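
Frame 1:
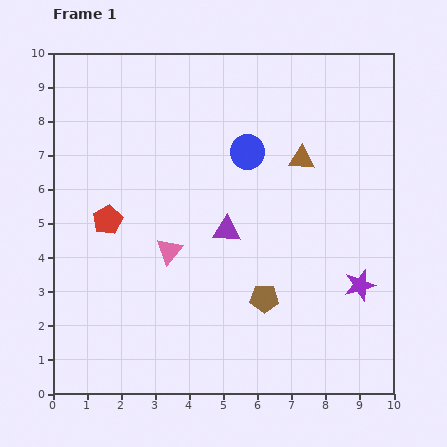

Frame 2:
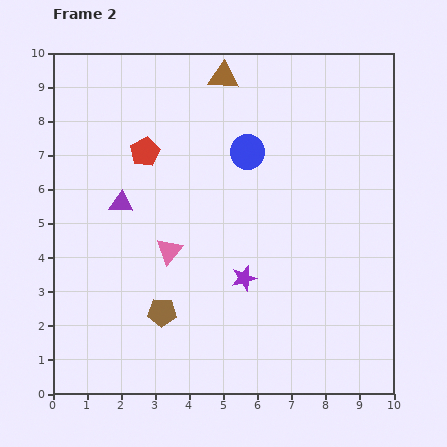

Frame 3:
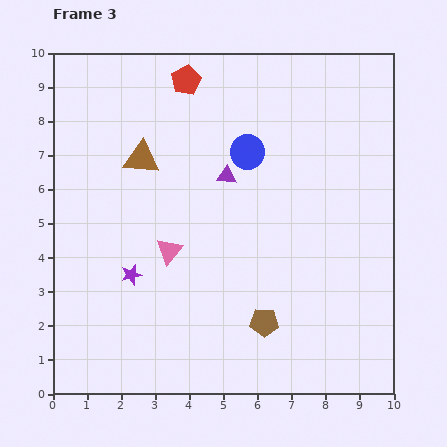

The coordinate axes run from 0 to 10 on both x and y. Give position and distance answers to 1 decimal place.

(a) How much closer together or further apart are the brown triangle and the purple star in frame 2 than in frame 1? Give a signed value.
+1.8

Distance in frame 1: 4.1. Distance in frame 2: 5.9.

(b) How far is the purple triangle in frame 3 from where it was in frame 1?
1.6

The purple triangle moved from (5.1, 4.8) to (5.1, 6.4), a distance of √(0.0² + 1.6²) ≈ 1.6.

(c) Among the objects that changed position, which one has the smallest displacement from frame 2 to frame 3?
the red pentagon

(moved 2.4)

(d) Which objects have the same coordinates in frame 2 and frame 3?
the blue circle, the pink triangle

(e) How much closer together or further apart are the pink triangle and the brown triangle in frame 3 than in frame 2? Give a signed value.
-2.5

Distance in frame 2: 5.3. Distance in frame 3: 2.8.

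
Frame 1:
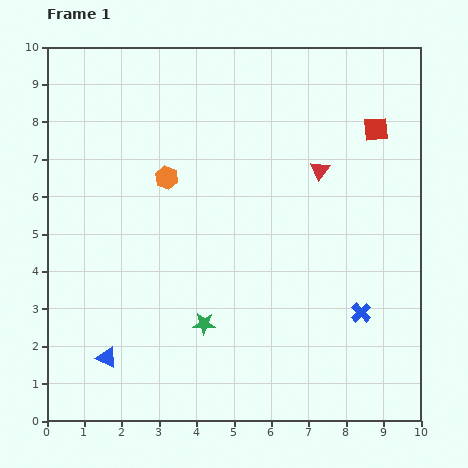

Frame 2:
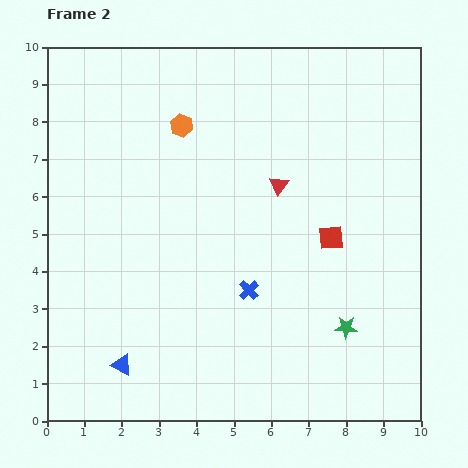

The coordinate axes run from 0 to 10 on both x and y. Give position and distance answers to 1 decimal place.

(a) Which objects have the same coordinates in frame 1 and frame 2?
none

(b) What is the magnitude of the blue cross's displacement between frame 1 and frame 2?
3.1

The blue cross moved from (8.4, 2.9) to (5.4, 3.5), a distance of √(3.0² + 0.6²) ≈ 3.1.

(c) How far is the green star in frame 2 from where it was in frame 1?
3.8

The green star moved from (4.2, 2.6) to (8.0, 2.5), a distance of √(3.8² + 0.1²) ≈ 3.8.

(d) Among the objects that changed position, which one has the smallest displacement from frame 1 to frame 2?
the blue triangle

(moved 0.4)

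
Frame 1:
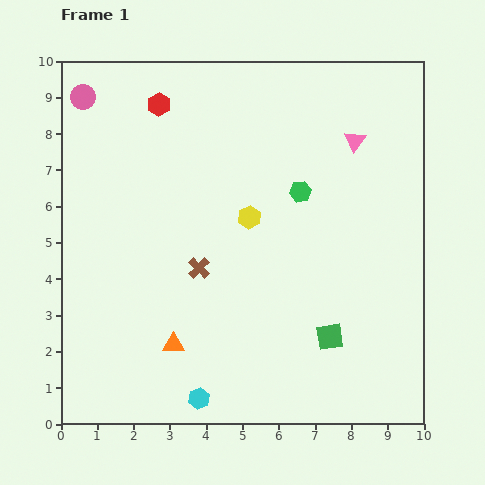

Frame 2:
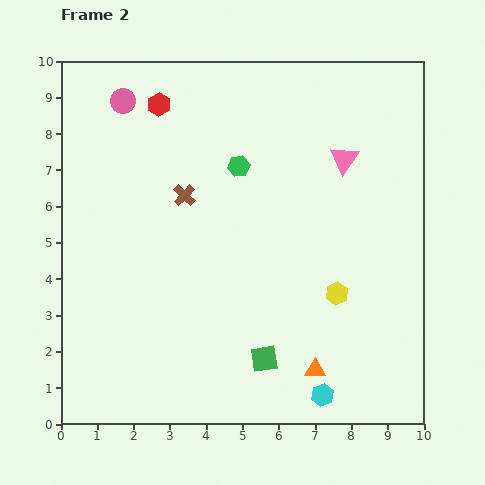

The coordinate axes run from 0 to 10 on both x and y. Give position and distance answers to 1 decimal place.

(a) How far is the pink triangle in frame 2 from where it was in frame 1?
0.6

The pink triangle moved from (8.1, 7.8) to (7.8, 7.3), a distance of √(0.3² + 0.5²) ≈ 0.6.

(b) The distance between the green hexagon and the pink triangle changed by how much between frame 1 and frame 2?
+0.8

Distance in frame 1: 2.1. Distance in frame 2: 2.9.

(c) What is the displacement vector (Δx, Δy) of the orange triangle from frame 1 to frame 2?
(3.9, -0.7)

The orange triangle was at (3.1, 2.2) in frame 1 and (7.0, 1.5) in frame 2.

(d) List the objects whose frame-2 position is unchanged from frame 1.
the red hexagon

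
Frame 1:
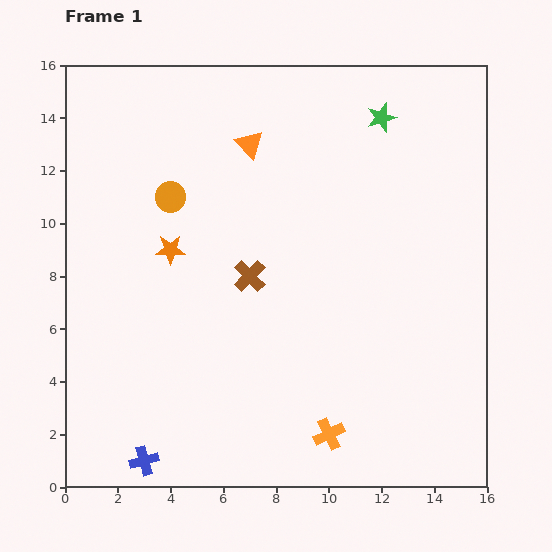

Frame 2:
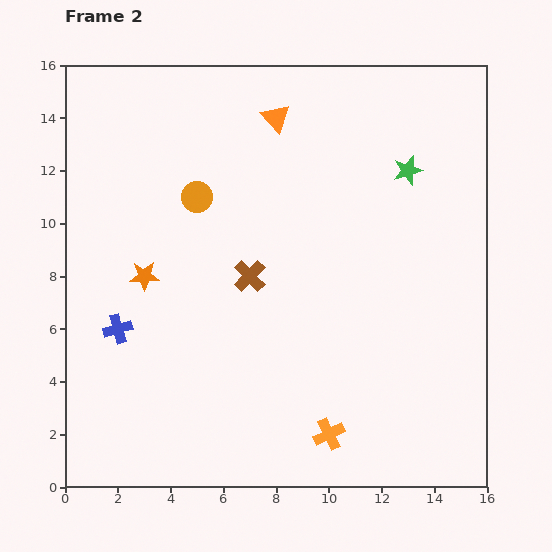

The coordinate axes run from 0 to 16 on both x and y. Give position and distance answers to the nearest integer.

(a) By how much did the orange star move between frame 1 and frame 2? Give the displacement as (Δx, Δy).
(-1, -1)

The orange star was at (4, 9) in frame 1 and (3, 8) in frame 2.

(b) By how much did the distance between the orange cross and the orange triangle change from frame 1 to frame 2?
+1

Distance in frame 1: 11. Distance in frame 2: 12.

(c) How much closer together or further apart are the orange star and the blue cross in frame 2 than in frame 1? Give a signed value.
-6

Distance in frame 1: 8. Distance in frame 2: 2.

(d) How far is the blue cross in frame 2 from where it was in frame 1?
5

The blue cross moved from (3, 1) to (2, 6), a distance of √(1² + 5²) ≈ 5.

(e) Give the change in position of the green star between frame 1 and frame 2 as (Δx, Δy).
(1, -2)

The green star was at (12, 14) in frame 1 and (13, 12) in frame 2.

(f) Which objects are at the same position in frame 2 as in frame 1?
the orange cross, the brown cross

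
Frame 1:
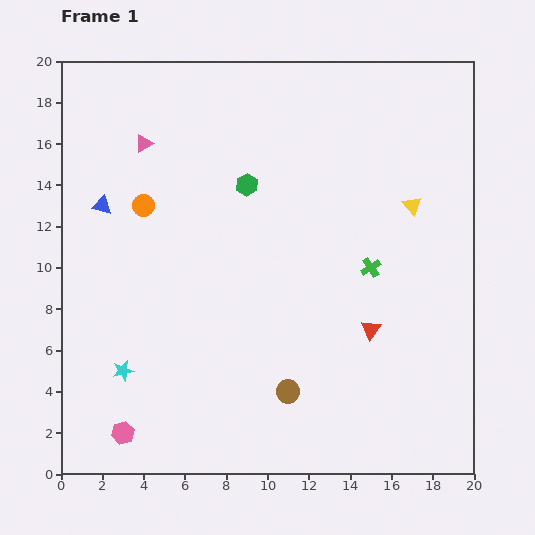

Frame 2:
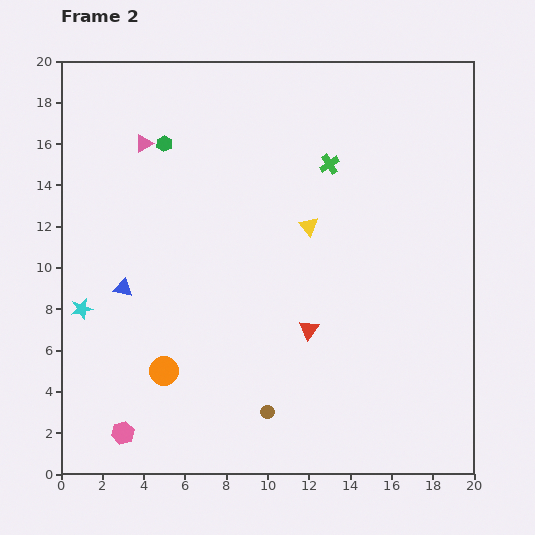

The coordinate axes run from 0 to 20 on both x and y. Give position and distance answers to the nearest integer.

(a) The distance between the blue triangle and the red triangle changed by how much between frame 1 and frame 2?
-5

Distance in frame 1: 14. Distance in frame 2: 9.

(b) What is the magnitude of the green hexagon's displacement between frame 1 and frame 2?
4

The green hexagon moved from (9, 14) to (5, 16), a distance of √(4² + 2²) ≈ 4.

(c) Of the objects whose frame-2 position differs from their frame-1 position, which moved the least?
the brown circle

(moved 1)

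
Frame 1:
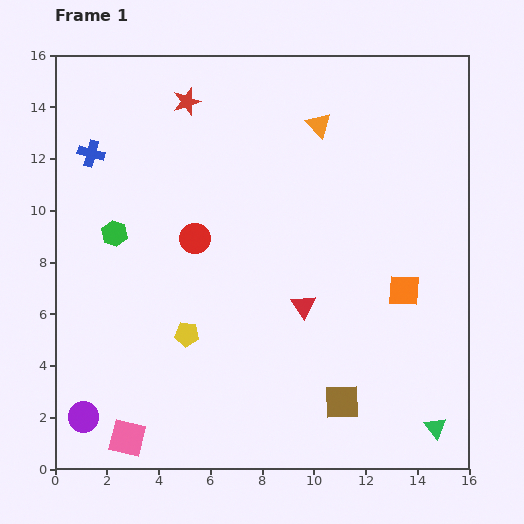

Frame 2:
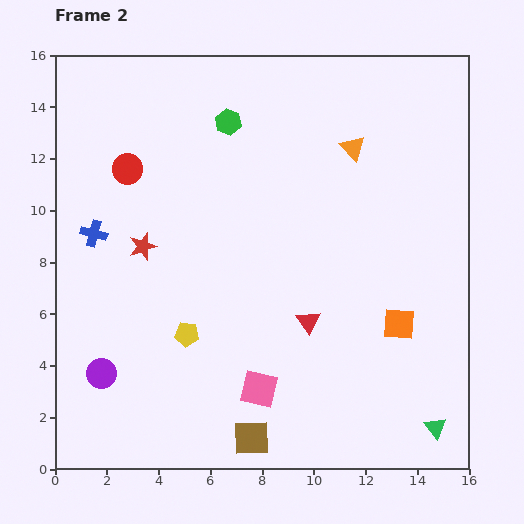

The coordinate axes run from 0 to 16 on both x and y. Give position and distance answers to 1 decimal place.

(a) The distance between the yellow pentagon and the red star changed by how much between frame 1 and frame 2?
-5.2

Distance in frame 1: 9.0. Distance in frame 2: 3.8.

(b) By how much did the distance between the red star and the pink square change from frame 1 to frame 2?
-6.1

Distance in frame 1: 13.2. Distance in frame 2: 7.1.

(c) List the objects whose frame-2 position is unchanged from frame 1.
the yellow pentagon, the green triangle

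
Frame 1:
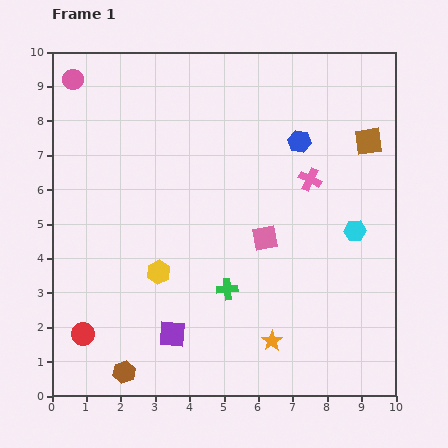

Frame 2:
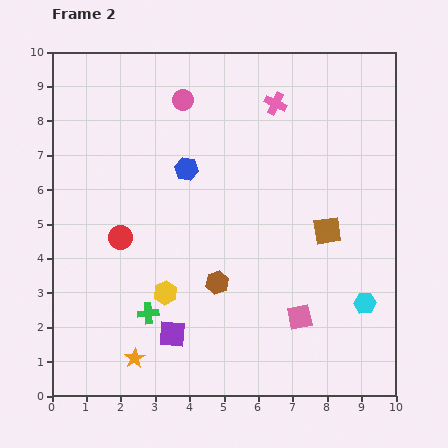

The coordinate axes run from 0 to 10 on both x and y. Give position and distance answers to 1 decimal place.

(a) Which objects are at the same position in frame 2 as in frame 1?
the purple square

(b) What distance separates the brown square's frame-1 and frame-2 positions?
2.9

The brown square moved from (9.2, 7.4) to (8.0, 4.8), a distance of √(1.2² + 2.6²) ≈ 2.9.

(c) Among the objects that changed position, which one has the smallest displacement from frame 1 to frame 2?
the yellow hexagon

(moved 0.6)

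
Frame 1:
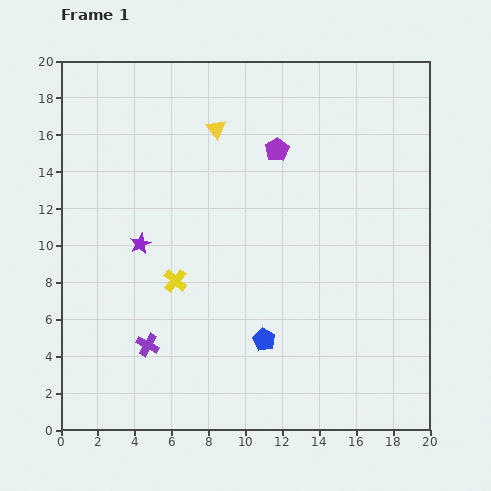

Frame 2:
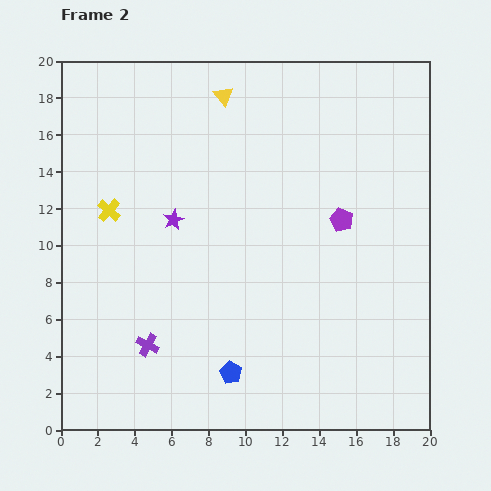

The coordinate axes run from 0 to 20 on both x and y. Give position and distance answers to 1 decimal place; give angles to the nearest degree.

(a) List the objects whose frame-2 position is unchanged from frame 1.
the purple cross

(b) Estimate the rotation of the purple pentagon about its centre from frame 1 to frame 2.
16° counter-clockwise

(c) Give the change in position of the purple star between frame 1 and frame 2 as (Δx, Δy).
(1.8, 1.3)

The purple star was at (4.3, 10.1) in frame 1 and (6.1, 11.4) in frame 2.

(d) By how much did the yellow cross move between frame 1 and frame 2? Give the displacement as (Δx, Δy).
(-3.6, 3.8)

The yellow cross was at (6.2, 8.1) in frame 1 and (2.6, 11.9) in frame 2.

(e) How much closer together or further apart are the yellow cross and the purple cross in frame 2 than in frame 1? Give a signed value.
+3.8

Distance in frame 1: 3.8. Distance in frame 2: 7.6.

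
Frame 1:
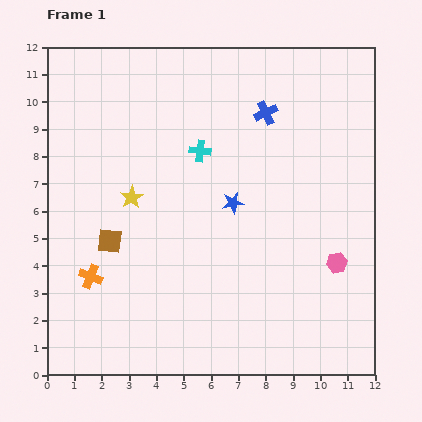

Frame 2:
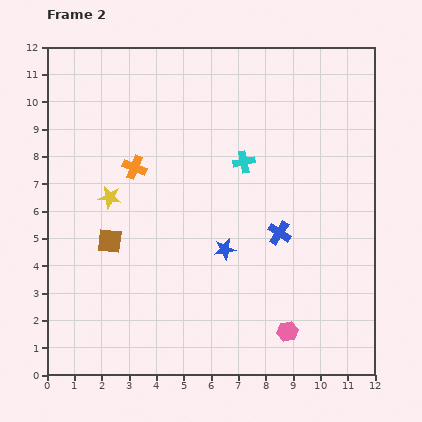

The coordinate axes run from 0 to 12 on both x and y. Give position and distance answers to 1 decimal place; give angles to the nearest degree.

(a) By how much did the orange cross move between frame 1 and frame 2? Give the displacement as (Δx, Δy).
(1.6, 4.0)

The orange cross was at (1.6, 3.6) in frame 1 and (3.2, 7.6) in frame 2.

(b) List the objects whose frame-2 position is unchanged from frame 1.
the brown square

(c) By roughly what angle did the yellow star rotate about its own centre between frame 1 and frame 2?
31° counter-clockwise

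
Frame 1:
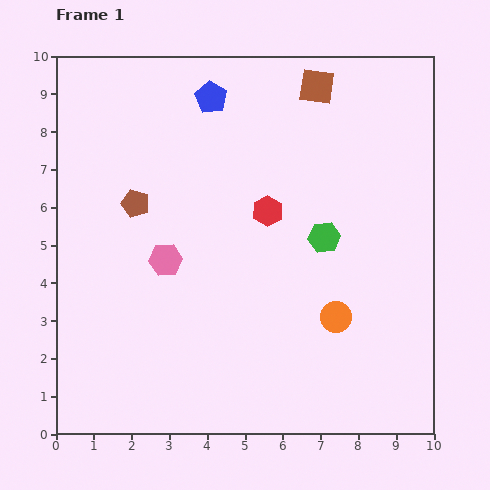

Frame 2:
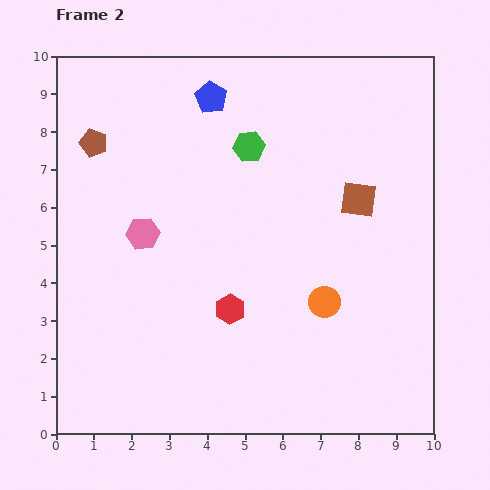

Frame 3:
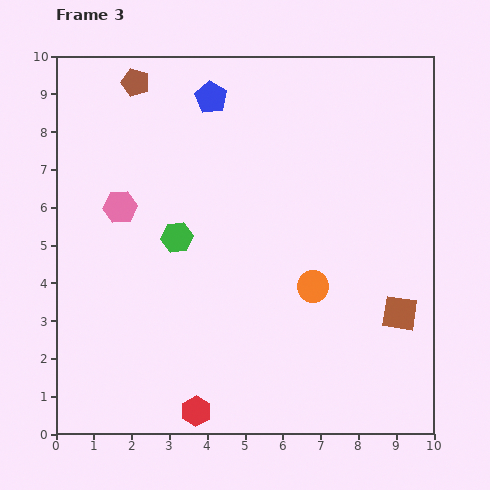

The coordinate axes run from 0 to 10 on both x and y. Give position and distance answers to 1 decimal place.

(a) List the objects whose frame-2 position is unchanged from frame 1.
the blue pentagon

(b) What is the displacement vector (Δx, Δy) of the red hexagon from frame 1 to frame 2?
(-1.0, -2.6)

The red hexagon was at (5.6, 5.9) in frame 1 and (4.6, 3.3) in frame 2.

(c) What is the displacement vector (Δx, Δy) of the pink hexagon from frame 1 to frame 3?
(-1.2, 1.4)

The pink hexagon was at (2.9, 4.6) in frame 1 and (1.7, 6.0) in frame 3.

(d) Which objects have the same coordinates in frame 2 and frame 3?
the blue pentagon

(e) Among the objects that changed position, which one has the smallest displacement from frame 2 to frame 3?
the orange circle

(moved 0.5)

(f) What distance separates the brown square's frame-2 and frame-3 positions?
3.2

The brown square moved from (8.0, 6.2) to (9.1, 3.2), a distance of √(1.1² + 3.0²) ≈ 3.2.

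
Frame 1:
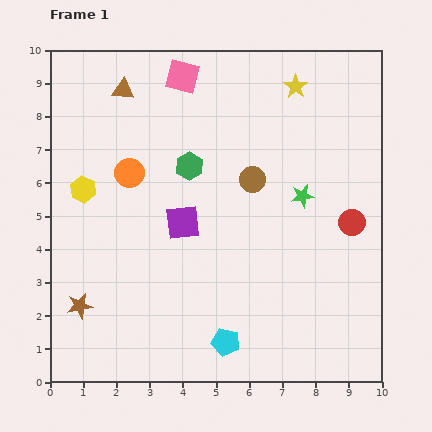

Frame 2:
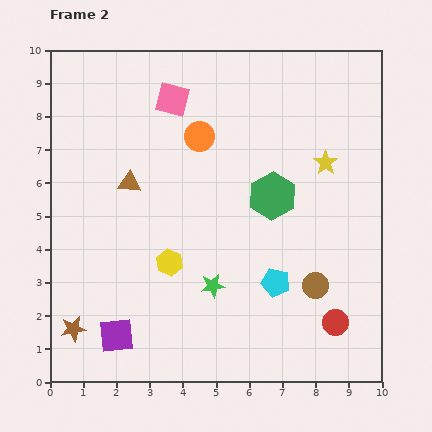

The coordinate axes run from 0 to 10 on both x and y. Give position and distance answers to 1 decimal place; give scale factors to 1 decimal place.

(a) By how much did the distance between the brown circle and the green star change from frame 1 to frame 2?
+1.5

Distance in frame 1: 1.6. Distance in frame 2: 3.1.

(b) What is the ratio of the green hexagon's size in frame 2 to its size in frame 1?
1.7×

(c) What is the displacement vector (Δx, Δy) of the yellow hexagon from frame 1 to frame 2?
(2.6, -2.2)

The yellow hexagon was at (1.0, 5.8) in frame 1 and (3.6, 3.6) in frame 2.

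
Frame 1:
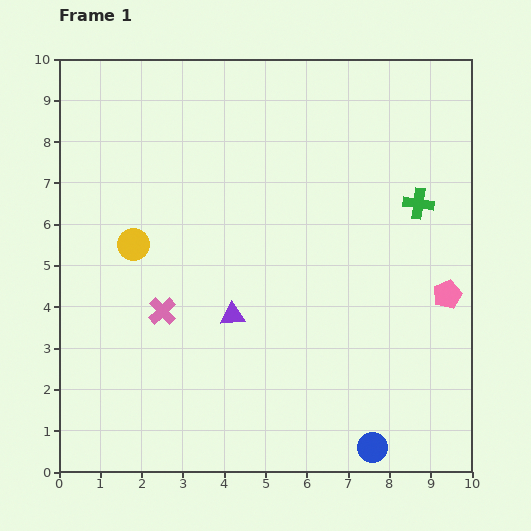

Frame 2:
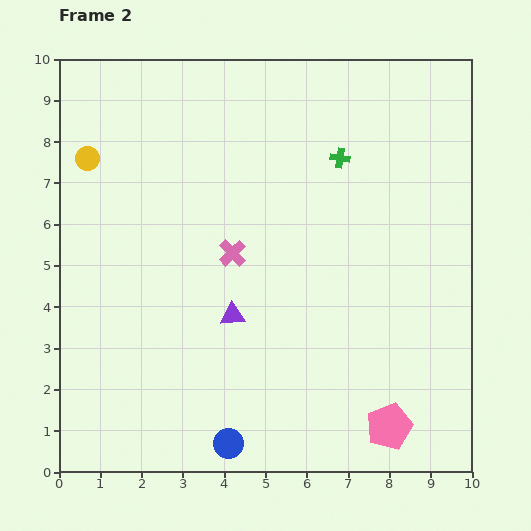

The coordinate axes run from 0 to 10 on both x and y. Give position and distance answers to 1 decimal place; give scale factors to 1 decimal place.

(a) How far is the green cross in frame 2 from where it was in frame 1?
2.2

The green cross moved from (8.7, 6.5) to (6.8, 7.6), a distance of √(1.9² + 1.1²) ≈ 2.2.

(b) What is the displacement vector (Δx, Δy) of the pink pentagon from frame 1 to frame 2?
(-1.4, -3.2)

The pink pentagon was at (9.4, 4.3) in frame 1 and (8.0, 1.1) in frame 2.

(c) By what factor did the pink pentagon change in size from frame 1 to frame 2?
1.6×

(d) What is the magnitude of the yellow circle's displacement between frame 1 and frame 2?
2.4

The yellow circle moved from (1.8, 5.5) to (0.7, 7.6), a distance of √(1.1² + 2.1²) ≈ 2.4.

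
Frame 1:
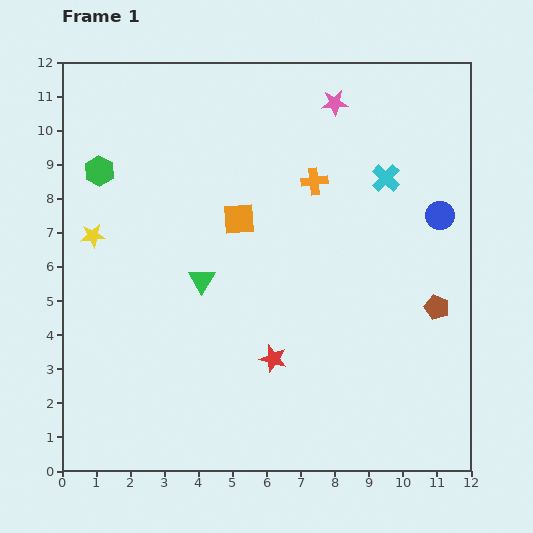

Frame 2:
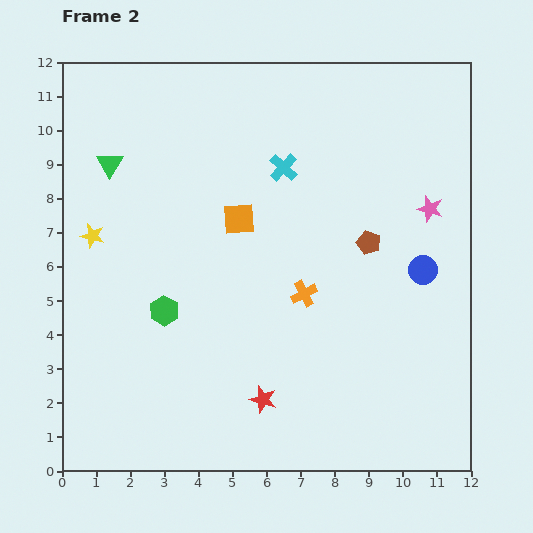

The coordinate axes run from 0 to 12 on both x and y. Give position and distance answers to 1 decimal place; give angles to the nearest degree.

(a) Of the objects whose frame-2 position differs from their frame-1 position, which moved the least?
the red star

(moved 1.2)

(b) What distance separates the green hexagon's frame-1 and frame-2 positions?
4.5

The green hexagon moved from (1.1, 8.8) to (3.0, 4.7), a distance of √(1.9² + 4.1²) ≈ 4.5.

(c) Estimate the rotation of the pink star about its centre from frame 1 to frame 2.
20° clockwise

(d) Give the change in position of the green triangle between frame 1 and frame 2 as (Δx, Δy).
(-2.7, 3.4)

The green triangle was at (4.1, 5.6) in frame 1 and (1.4, 9.0) in frame 2.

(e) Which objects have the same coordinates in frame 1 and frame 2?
the orange square, the yellow star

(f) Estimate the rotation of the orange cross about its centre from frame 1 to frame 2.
20° counter-clockwise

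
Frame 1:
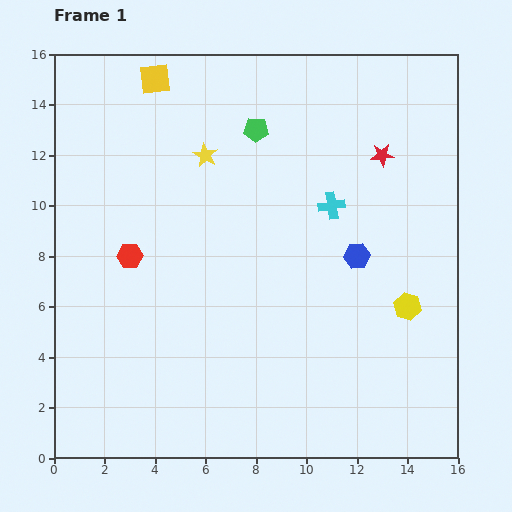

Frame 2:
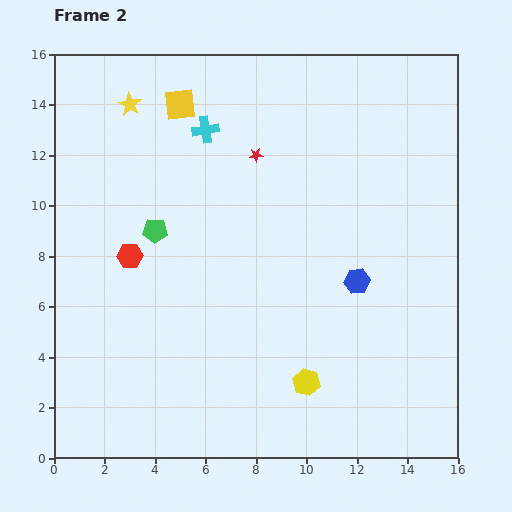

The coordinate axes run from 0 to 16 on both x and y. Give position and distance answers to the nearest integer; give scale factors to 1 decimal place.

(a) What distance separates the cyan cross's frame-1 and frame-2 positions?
6

The cyan cross moved from (11, 10) to (6, 13), a distance of √(5² + 3²) ≈ 6.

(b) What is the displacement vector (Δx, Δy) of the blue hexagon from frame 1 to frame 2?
(0, -1)

The blue hexagon was at (12, 8) in frame 1 and (12, 7) in frame 2.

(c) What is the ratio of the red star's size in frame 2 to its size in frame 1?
0.6×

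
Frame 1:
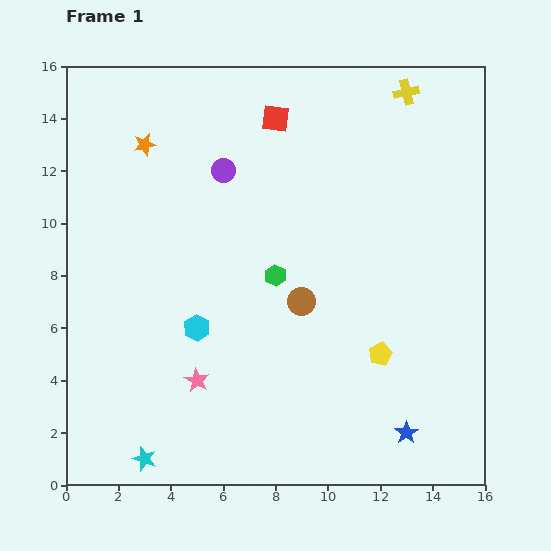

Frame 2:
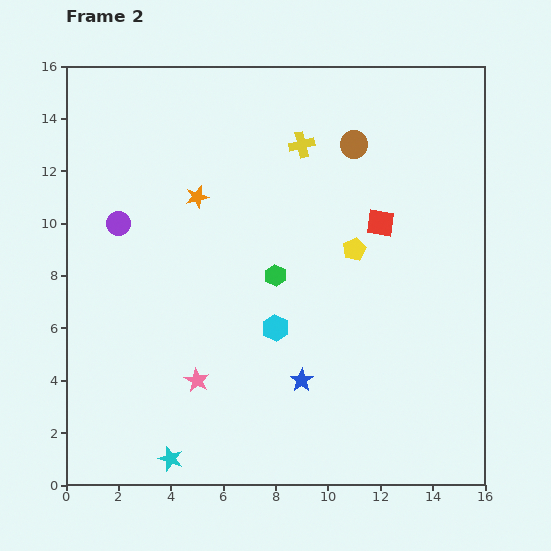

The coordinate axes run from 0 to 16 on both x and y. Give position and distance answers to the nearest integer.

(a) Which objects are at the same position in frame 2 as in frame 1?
the pink star, the green hexagon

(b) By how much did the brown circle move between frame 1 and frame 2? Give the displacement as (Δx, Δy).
(2, 6)

The brown circle was at (9, 7) in frame 1 and (11, 13) in frame 2.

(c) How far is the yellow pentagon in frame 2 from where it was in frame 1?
4

The yellow pentagon moved from (12, 5) to (11, 9), a distance of √(1² + 4²) ≈ 4.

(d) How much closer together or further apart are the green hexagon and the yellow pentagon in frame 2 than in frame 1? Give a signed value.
-2

Distance in frame 1: 5. Distance in frame 2: 3.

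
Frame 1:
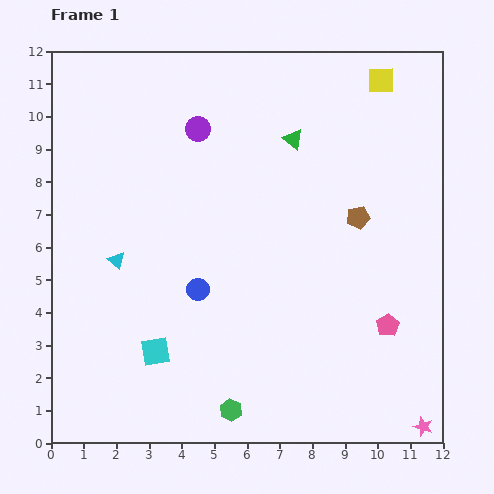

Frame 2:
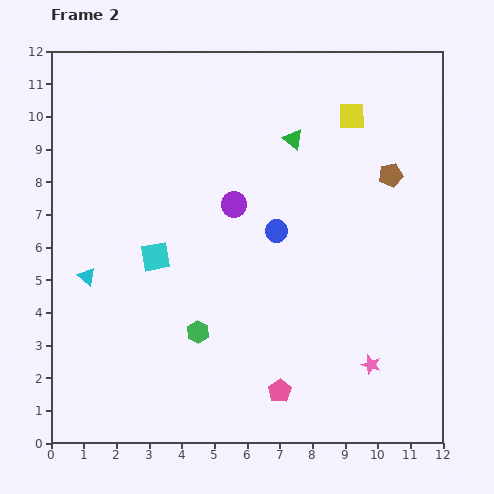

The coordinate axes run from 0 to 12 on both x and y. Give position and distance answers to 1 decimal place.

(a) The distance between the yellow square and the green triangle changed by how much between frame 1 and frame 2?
-1.3

Distance in frame 1: 3.2. Distance in frame 2: 1.9.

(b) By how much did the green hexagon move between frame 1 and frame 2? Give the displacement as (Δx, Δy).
(-1.0, 2.4)

The green hexagon was at (5.5, 1.0) in frame 1 and (4.5, 3.4) in frame 2.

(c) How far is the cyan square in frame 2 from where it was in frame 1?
2.9

The cyan square moved from (3.2, 2.8) to (3.2, 5.7), a distance of √(0.0² + 2.9²) ≈ 2.9.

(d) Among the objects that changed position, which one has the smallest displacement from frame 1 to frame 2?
the cyan triangle

(moved 1.0)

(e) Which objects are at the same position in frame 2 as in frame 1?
the green triangle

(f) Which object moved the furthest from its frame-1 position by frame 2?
the pink pentagon

(moved 3.9; next 3.0)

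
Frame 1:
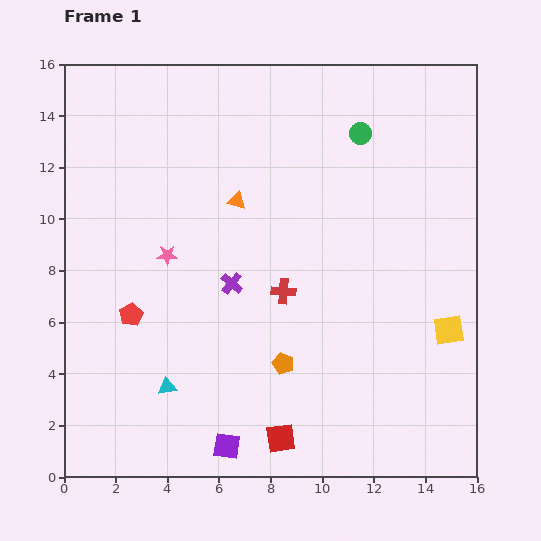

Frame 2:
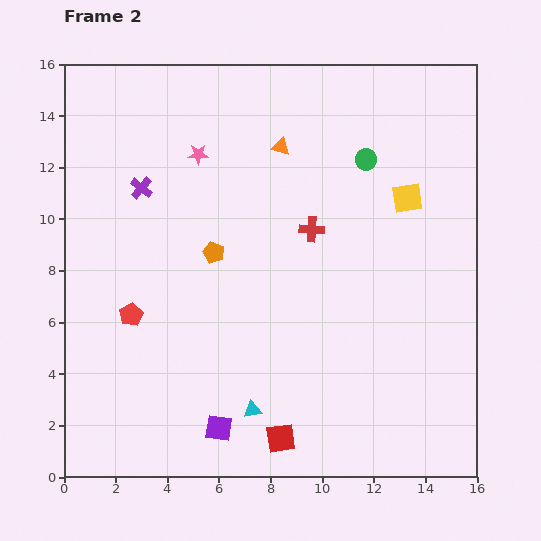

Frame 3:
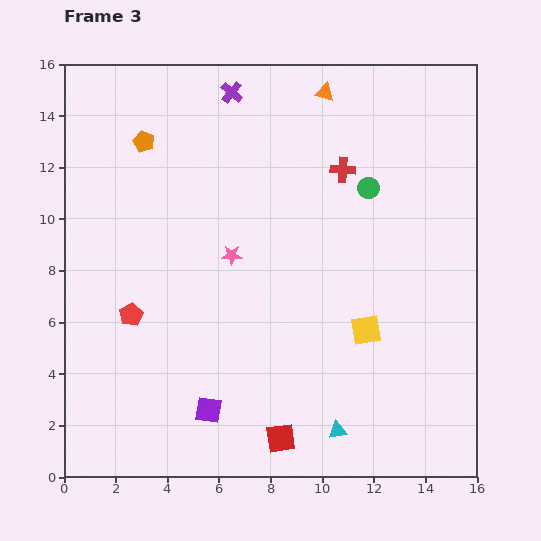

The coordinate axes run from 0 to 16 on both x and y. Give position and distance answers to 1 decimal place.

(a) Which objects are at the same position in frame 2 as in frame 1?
the red square, the red pentagon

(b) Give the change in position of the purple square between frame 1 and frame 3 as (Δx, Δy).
(-0.7, 1.4)

The purple square was at (6.3, 1.2) in frame 1 and (5.6, 2.6) in frame 3.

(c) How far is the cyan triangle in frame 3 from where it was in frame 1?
6.8

The cyan triangle moved from (4.0, 3.5) to (10.6, 1.8), a distance of √(6.6² + 1.7²) ≈ 6.8.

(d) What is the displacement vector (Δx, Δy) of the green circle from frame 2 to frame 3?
(0.1, -1.1)

The green circle was at (11.7, 12.3) in frame 2 and (11.8, 11.2) in frame 3.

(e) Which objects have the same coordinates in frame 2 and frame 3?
the red square, the red pentagon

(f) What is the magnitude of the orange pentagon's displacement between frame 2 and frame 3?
5.1

The orange pentagon moved from (5.8, 8.7) to (3.1, 13.0), a distance of √(2.7² + 4.3²) ≈ 5.1.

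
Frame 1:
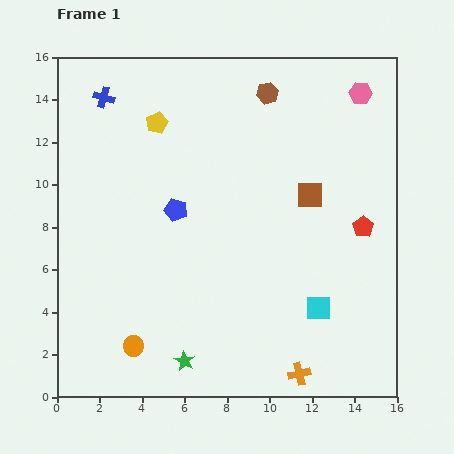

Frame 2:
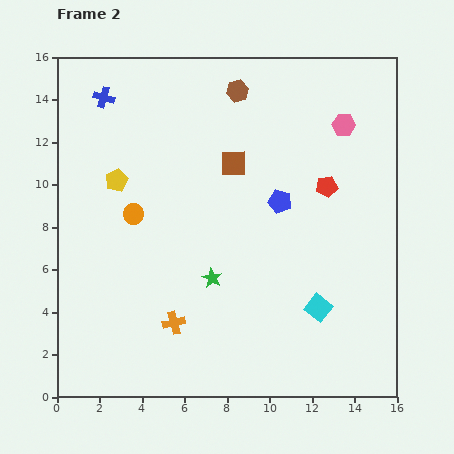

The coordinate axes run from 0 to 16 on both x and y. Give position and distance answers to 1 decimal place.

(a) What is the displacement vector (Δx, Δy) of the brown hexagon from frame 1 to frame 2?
(-1.4, 0.1)

The brown hexagon was at (9.9, 14.3) in frame 1 and (8.5, 14.4) in frame 2.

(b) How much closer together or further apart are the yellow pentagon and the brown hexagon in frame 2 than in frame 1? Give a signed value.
+1.7

Distance in frame 1: 5.4. Distance in frame 2: 7.1.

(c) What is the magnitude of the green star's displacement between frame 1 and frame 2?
4.1

The green star moved from (6.0, 1.7) to (7.3, 5.6), a distance of √(1.3² + 3.9²) ≈ 4.1.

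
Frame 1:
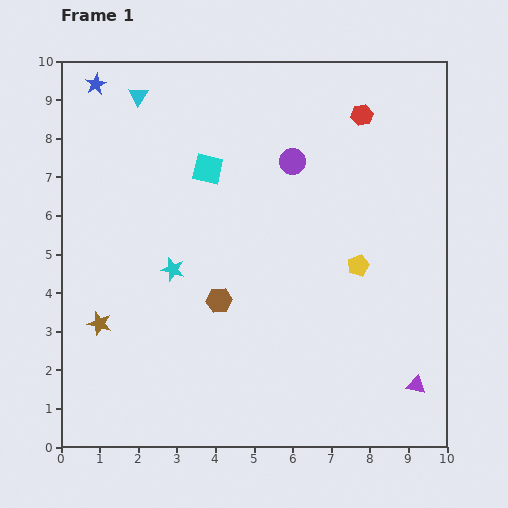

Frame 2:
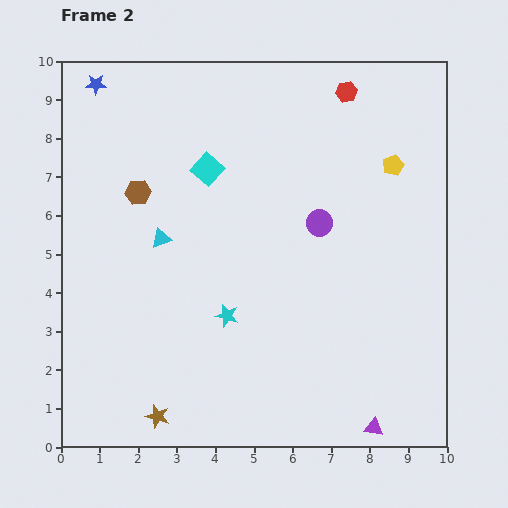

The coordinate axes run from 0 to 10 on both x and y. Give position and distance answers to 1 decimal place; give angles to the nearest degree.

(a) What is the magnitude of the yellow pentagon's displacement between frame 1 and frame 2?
2.8

The yellow pentagon moved from (7.7, 4.7) to (8.6, 7.3), a distance of √(0.9² + 2.6²) ≈ 2.8.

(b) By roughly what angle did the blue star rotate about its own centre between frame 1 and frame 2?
29° clockwise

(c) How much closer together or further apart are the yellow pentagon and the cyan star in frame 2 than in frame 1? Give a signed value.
+1.0

Distance in frame 1: 4.8. Distance in frame 2: 5.8.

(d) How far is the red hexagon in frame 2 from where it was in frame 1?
0.7

The red hexagon moved from (7.8, 8.6) to (7.4, 9.2), a distance of √(0.4² + 0.6²) ≈ 0.7.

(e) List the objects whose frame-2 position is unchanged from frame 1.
the blue star, the cyan square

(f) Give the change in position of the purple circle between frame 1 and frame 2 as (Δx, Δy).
(0.7, -1.6)

The purple circle was at (6.0, 7.4) in frame 1 and (6.7, 5.8) in frame 2.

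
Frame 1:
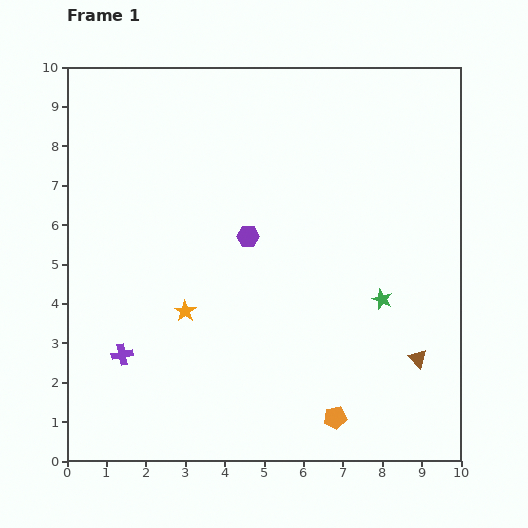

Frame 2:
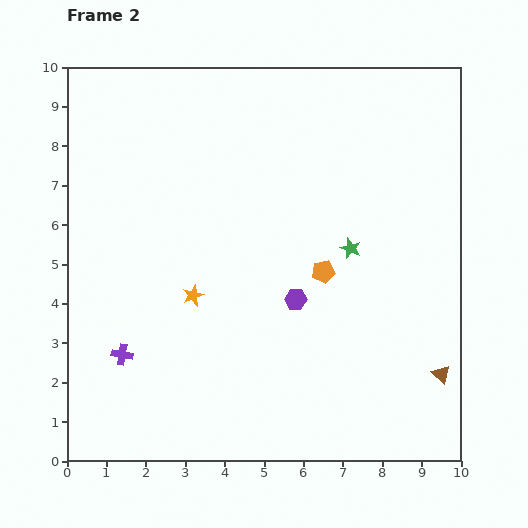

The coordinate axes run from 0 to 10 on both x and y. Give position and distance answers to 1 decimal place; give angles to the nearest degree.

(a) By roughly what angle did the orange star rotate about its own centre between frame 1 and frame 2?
16° clockwise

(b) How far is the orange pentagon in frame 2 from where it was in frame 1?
3.7

The orange pentagon moved from (6.8, 1.1) to (6.5, 4.8), a distance of √(0.3² + 3.7²) ≈ 3.7.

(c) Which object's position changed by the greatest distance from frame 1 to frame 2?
the orange pentagon

(moved 3.7; next 2.0)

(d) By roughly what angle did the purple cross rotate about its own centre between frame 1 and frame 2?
21° clockwise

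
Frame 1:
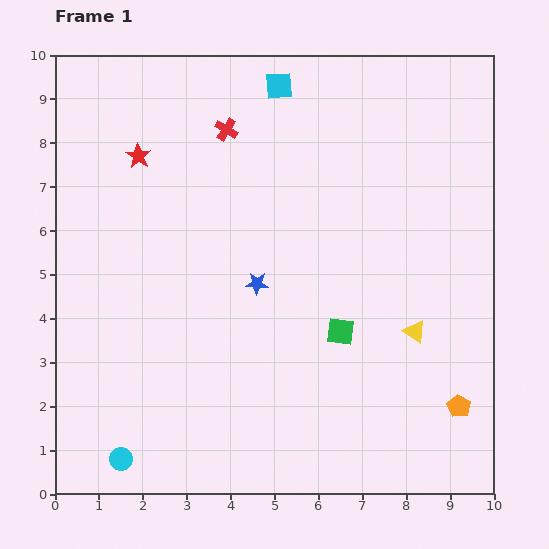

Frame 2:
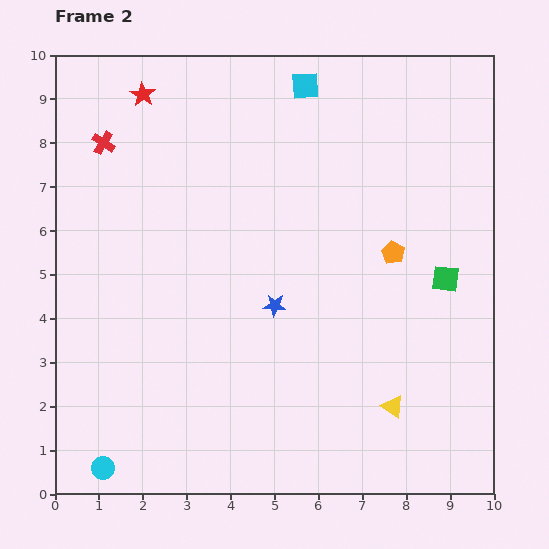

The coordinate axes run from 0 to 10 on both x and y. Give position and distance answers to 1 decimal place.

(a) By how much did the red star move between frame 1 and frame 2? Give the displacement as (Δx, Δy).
(0.1, 1.4)

The red star was at (1.9, 7.7) in frame 1 and (2.0, 9.1) in frame 2.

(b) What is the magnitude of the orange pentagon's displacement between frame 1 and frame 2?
3.8

The orange pentagon moved from (9.2, 2.0) to (7.7, 5.5), a distance of √(1.5² + 3.5²) ≈ 3.8.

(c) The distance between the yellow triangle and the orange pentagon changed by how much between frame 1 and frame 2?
+1.5

Distance in frame 1: 2.0. Distance in frame 2: 3.5.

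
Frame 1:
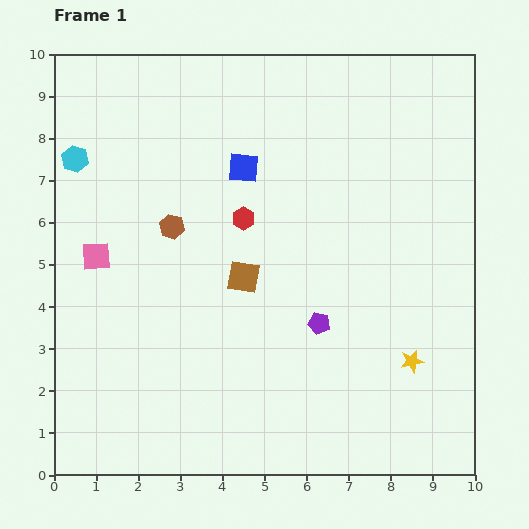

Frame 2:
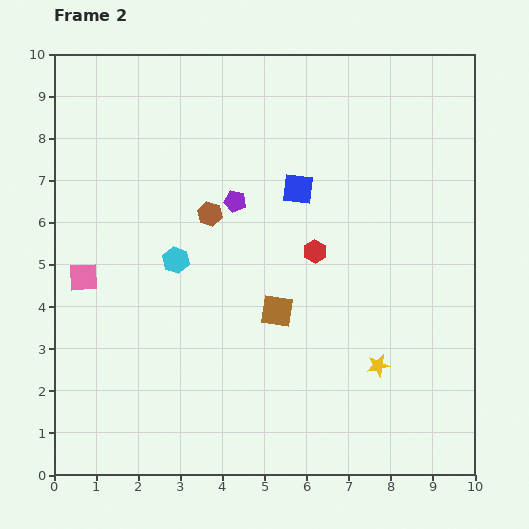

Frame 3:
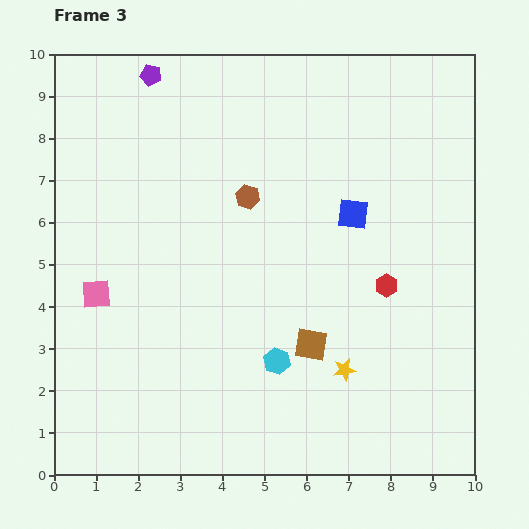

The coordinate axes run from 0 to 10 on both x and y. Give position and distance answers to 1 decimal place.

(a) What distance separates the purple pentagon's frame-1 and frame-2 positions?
3.5

The purple pentagon moved from (6.3, 3.6) to (4.3, 6.5), a distance of √(2.0² + 2.9²) ≈ 3.5.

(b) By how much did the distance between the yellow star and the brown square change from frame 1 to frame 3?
-3.5

Distance in frame 1: 4.5. Distance in frame 3: 1.0.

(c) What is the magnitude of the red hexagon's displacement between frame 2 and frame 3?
1.9

The red hexagon moved from (6.2, 5.3) to (7.9, 4.5), a distance of √(1.7² + 0.8²) ≈ 1.9.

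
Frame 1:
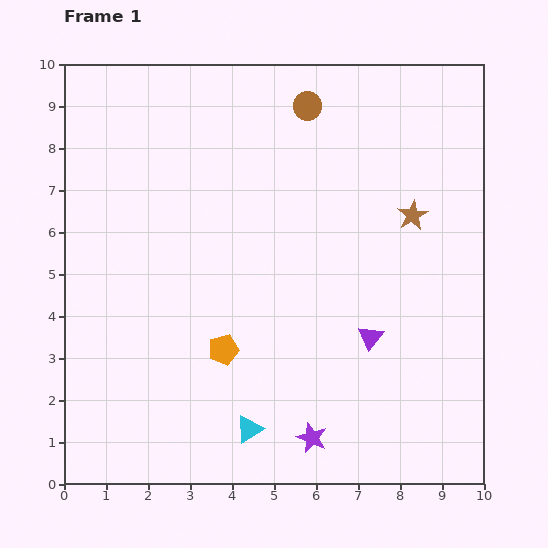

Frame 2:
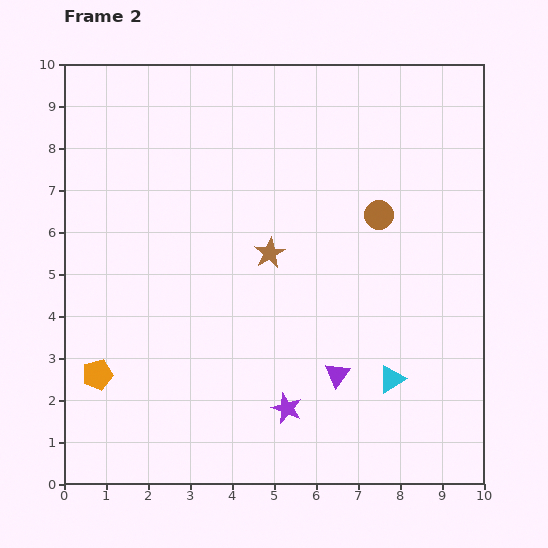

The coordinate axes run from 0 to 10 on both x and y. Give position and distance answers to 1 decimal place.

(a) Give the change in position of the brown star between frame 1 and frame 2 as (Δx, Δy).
(-3.4, -0.9)

The brown star was at (8.3, 6.4) in frame 1 and (4.9, 5.5) in frame 2.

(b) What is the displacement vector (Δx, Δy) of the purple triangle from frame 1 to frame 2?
(-0.8, -0.9)

The purple triangle was at (7.3, 3.5) in frame 1 and (6.5, 2.6) in frame 2.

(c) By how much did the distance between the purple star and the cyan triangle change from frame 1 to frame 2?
+1.1

Distance in frame 1: 1.5. Distance in frame 2: 2.6.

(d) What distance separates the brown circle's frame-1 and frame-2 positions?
3.1

The brown circle moved from (5.8, 9.0) to (7.5, 6.4), a distance of √(1.7² + 2.6²) ≈ 3.1.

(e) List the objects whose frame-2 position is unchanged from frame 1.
none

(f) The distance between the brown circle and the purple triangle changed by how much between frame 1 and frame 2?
-1.8

Distance in frame 1: 5.7. Distance in frame 2: 3.9.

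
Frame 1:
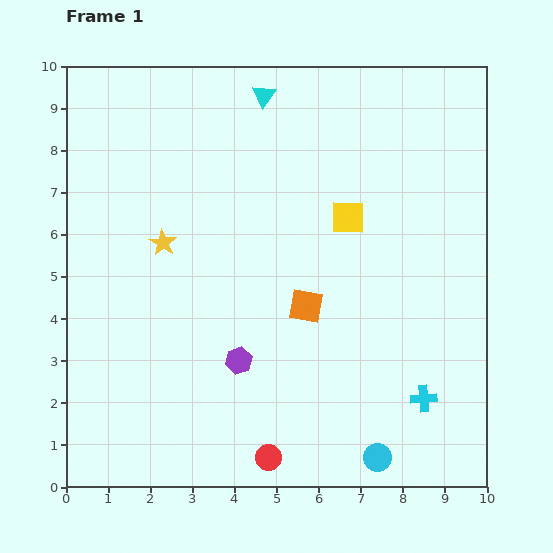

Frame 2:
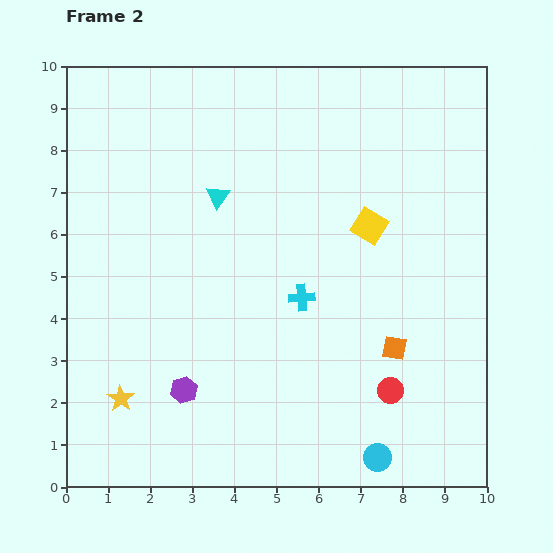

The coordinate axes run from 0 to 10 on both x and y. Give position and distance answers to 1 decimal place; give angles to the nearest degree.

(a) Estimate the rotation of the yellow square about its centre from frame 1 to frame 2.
31° clockwise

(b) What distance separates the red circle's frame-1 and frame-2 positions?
3.3

The red circle moved from (4.8, 0.7) to (7.7, 2.3), a distance of √(2.9² + 1.6²) ≈ 3.3.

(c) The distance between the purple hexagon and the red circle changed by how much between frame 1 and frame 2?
+2.5

Distance in frame 1: 2.4. Distance in frame 2: 4.9.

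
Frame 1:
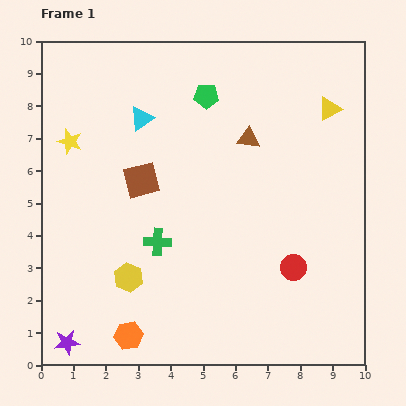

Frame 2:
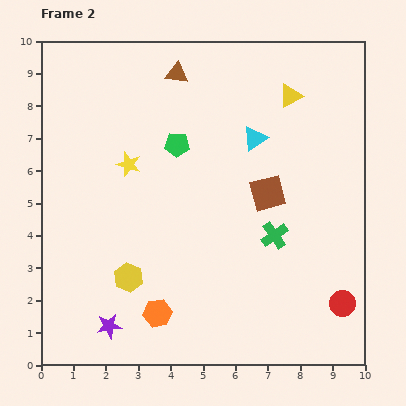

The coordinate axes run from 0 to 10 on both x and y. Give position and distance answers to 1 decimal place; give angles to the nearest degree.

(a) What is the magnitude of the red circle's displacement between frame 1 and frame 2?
1.9

The red circle moved from (7.8, 3.0) to (9.3, 1.9), a distance of √(1.5² + 1.1²) ≈ 1.9.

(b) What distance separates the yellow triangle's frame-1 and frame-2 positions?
1.3

The yellow triangle moved from (8.9, 7.9) to (7.7, 8.3), a distance of √(1.2² + 0.4²) ≈ 1.3.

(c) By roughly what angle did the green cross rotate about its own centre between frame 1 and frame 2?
37° counter-clockwise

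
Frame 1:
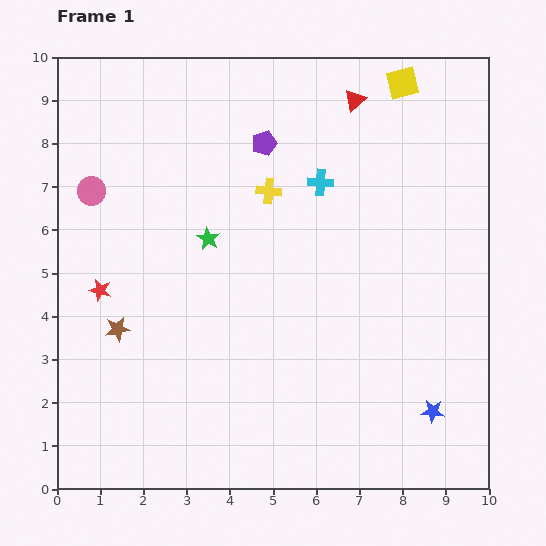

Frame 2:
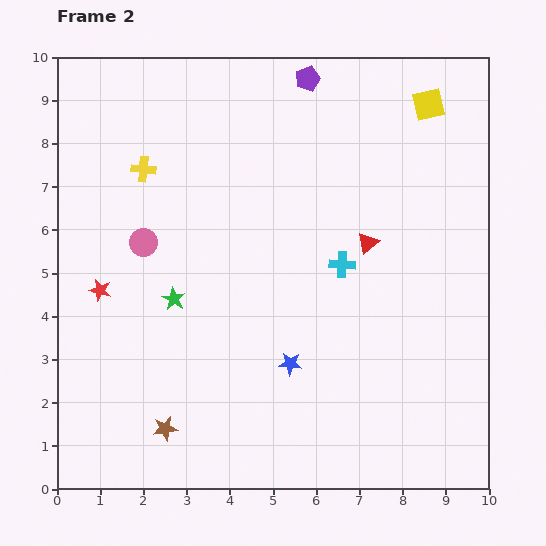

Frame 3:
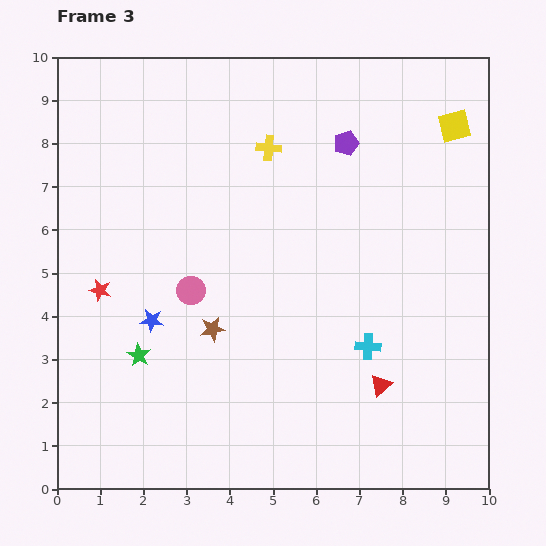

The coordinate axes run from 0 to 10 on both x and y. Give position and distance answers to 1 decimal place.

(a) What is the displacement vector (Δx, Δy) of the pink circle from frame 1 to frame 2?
(1.2, -1.2)

The pink circle was at (0.8, 6.9) in frame 1 and (2.0, 5.7) in frame 2.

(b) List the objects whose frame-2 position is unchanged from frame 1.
the red star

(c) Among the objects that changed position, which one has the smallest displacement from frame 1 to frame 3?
the yellow cross

(moved 1.0)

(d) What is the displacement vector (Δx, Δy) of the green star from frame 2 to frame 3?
(-0.8, -1.3)

The green star was at (2.7, 4.4) in frame 2 and (1.9, 3.1) in frame 3.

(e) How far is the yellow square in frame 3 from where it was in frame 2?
0.8

The yellow square moved from (8.6, 8.9) to (9.2, 8.4), a distance of √(0.6² + 0.5²) ≈ 0.8.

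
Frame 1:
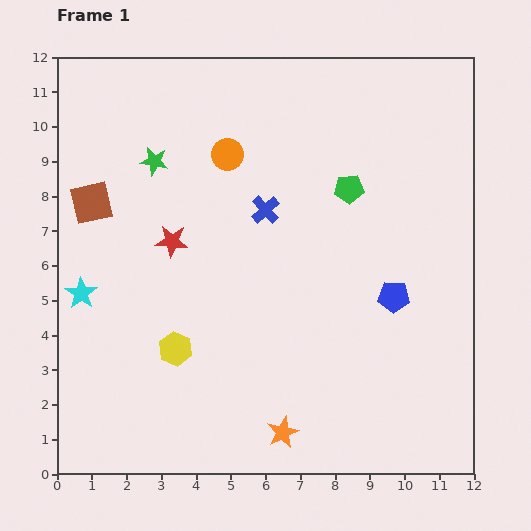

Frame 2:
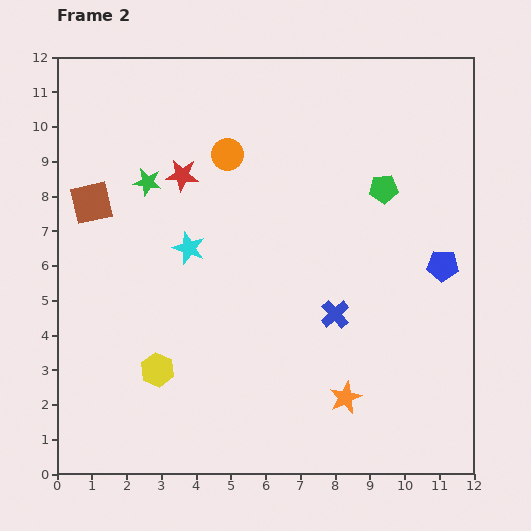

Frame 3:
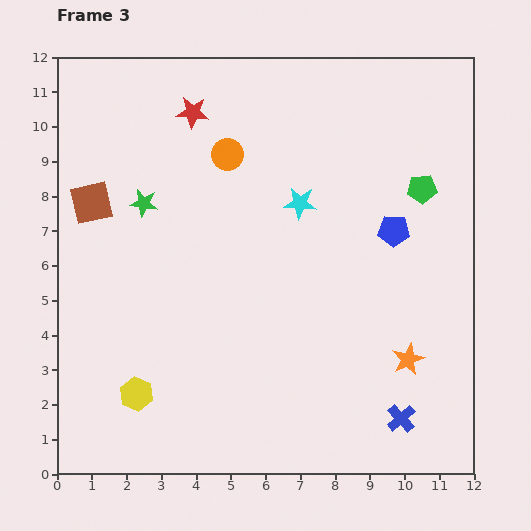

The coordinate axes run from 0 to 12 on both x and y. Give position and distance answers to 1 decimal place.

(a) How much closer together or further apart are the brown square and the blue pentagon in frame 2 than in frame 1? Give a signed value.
+1.2

Distance in frame 1: 9.1. Distance in frame 2: 10.3.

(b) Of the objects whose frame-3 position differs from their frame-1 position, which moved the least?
the green star

(moved 1.2)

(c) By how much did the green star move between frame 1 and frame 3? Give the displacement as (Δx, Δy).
(-0.3, -1.2)

The green star was at (2.8, 9.0) in frame 1 and (2.5, 7.8) in frame 3.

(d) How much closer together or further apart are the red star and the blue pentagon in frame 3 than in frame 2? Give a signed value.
-1.2

Distance in frame 2: 7.9. Distance in frame 3: 6.7.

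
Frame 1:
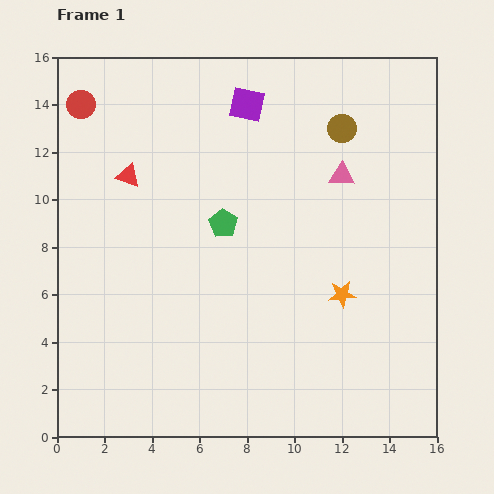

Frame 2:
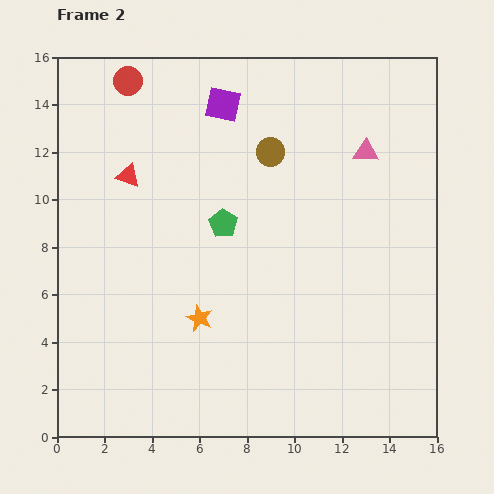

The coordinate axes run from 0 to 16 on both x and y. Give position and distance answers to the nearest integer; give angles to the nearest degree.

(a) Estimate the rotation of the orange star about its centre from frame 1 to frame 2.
30° clockwise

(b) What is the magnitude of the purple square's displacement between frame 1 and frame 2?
1

The purple square moved from (8, 14) to (7, 14), a distance of √(1² + 0²) ≈ 1.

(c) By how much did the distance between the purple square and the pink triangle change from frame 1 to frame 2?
+1

Distance in frame 1: 5. Distance in frame 2: 6.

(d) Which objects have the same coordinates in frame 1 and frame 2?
the green pentagon, the red triangle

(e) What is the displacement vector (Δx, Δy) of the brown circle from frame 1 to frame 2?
(-3, -1)

The brown circle was at (12, 13) in frame 1 and (9, 12) in frame 2.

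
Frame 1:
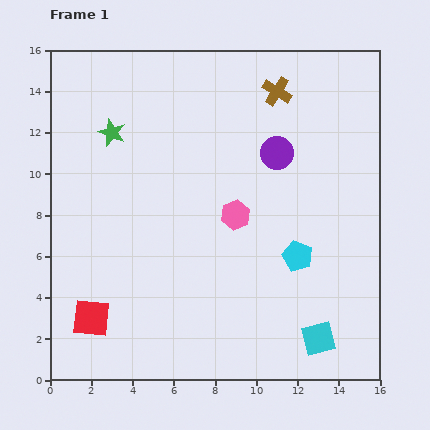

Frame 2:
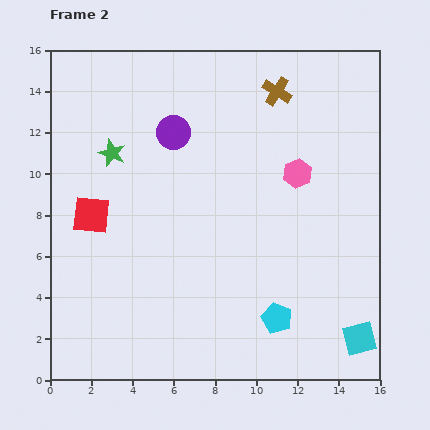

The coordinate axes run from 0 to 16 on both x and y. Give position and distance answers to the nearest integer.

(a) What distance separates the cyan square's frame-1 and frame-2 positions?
2

The cyan square moved from (13, 2) to (15, 2), a distance of √(2² + 0²) ≈ 2.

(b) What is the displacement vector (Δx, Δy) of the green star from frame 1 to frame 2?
(0, -1)

The green star was at (3, 12) in frame 1 and (3, 11) in frame 2.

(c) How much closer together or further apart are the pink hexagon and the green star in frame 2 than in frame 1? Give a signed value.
+2

Distance in frame 1: 7. Distance in frame 2: 9.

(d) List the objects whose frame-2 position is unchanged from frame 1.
the brown cross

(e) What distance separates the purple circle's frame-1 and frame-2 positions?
5

The purple circle moved from (11, 11) to (6, 12), a distance of √(5² + 1²) ≈ 5.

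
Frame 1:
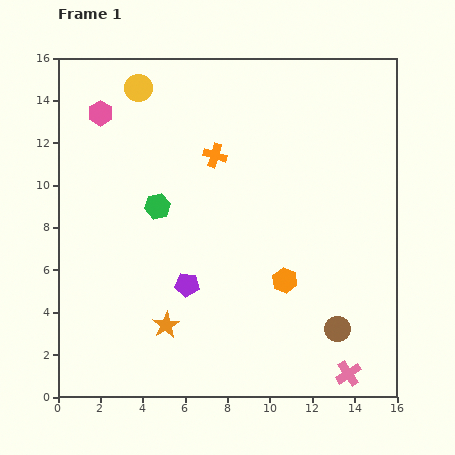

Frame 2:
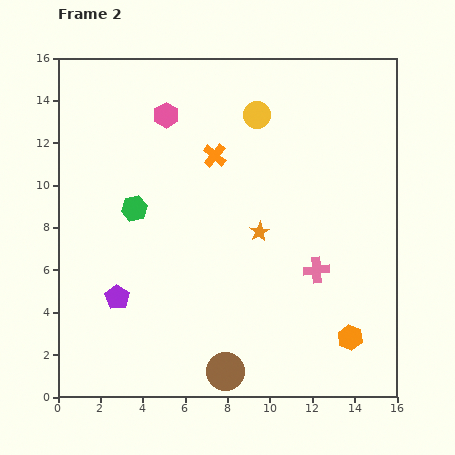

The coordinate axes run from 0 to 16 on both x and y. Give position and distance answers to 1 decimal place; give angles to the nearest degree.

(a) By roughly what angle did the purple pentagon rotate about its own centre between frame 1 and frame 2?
28° clockwise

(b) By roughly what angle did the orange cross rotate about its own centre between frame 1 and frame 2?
23° clockwise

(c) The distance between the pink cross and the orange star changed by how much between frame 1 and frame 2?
-5.7

Distance in frame 1: 8.9. Distance in frame 2: 3.2.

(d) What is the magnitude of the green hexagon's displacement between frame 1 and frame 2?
1.1

The green hexagon moved from (4.7, 9.0) to (3.6, 8.9), a distance of √(1.1² + 0.1²) ≈ 1.1.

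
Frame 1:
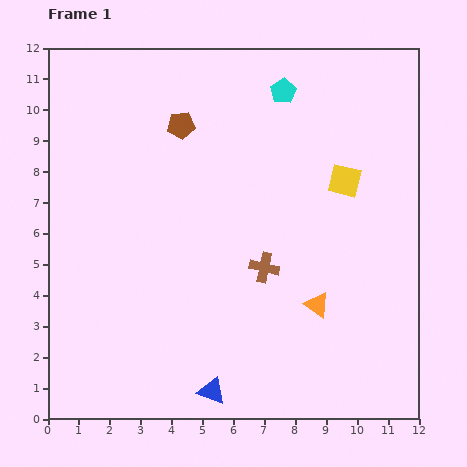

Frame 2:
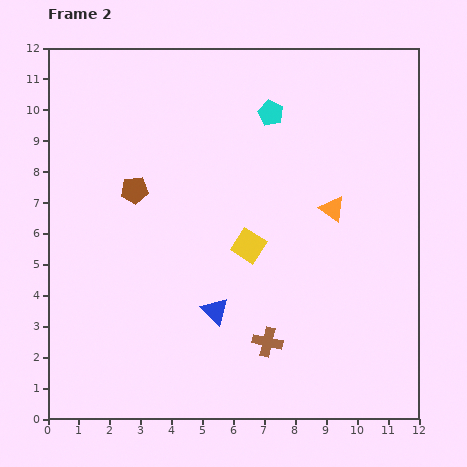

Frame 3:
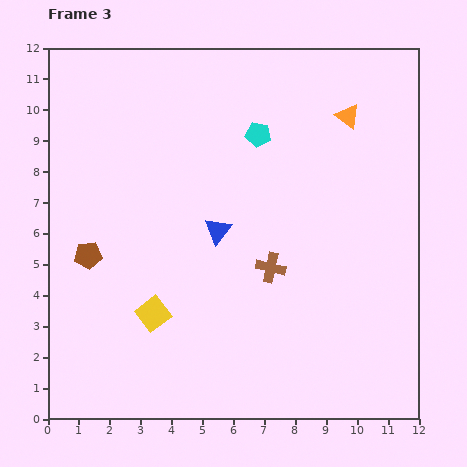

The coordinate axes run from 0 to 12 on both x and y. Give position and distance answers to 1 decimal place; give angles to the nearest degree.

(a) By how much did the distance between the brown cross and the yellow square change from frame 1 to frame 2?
-0.6

Distance in frame 1: 3.8. Distance in frame 2: 3.2.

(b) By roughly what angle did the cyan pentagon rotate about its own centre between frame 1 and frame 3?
31° counter-clockwise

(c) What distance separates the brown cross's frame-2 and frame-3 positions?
2.4

The brown cross moved from (7.1, 2.5) to (7.2, 4.9), a distance of √(0.1² + 2.4²) ≈ 2.4.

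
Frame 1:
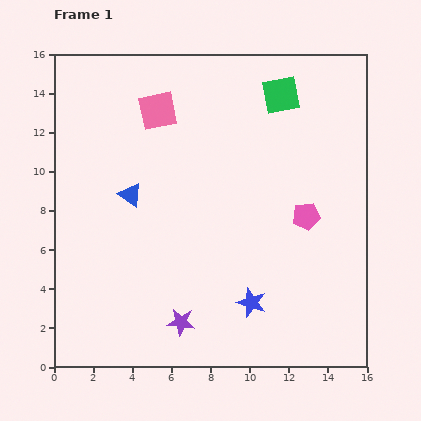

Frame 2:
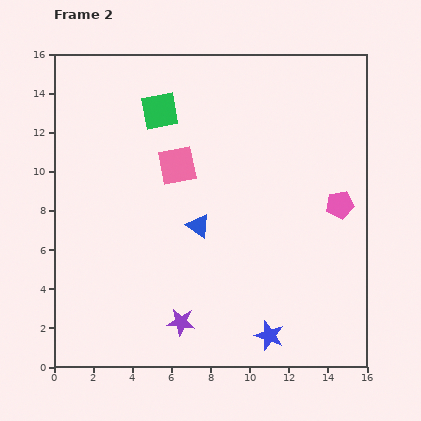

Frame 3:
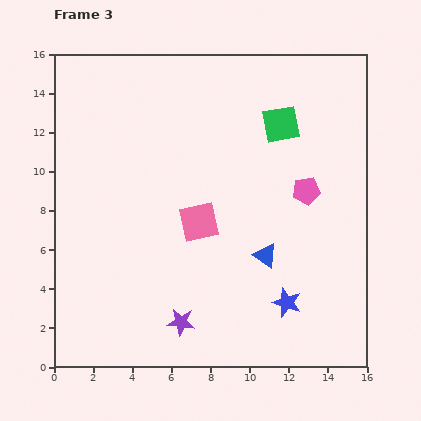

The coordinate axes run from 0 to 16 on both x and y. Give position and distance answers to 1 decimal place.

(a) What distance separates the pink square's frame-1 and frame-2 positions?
3.0

The pink square moved from (5.3, 13.1) to (6.3, 10.3), a distance of √(1.0² + 2.8²) ≈ 3.0.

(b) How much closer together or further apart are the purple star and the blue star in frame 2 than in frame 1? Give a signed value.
+0.9

Distance in frame 1: 3.7. Distance in frame 2: 4.6.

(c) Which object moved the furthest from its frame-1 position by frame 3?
the blue triangle

(moved 7.6; next 6.1)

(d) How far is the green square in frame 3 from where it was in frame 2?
6.2

The green square moved from (5.4, 13.1) to (11.6, 12.4), a distance of √(6.2² + 0.7²) ≈ 6.2.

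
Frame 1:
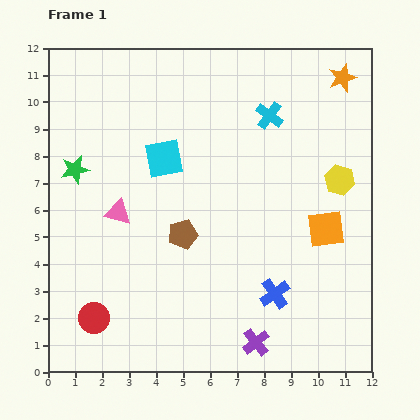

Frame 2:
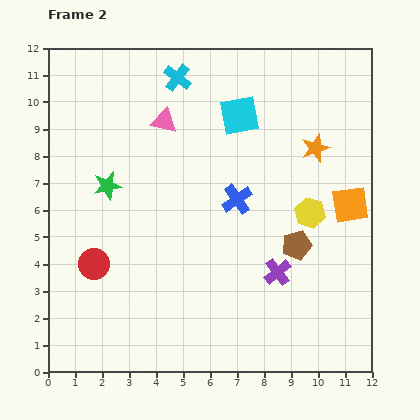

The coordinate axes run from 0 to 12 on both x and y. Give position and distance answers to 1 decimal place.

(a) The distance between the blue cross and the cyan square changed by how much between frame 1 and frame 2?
-3.4

Distance in frame 1: 6.5. Distance in frame 2: 3.1.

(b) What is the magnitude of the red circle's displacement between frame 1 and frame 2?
2.0

The red circle moved from (1.7, 2.0) to (1.7, 4.0), a distance of √(0.0² + 2.0²) ≈ 2.0.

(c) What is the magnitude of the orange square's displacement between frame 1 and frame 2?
1.3

The orange square moved from (10.3, 5.3) to (11.2, 6.2), a distance of √(0.9² + 0.9²) ≈ 1.3.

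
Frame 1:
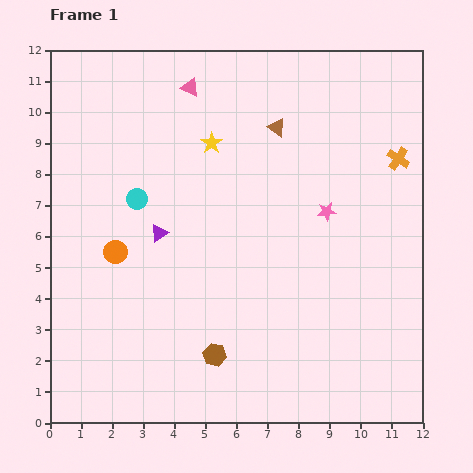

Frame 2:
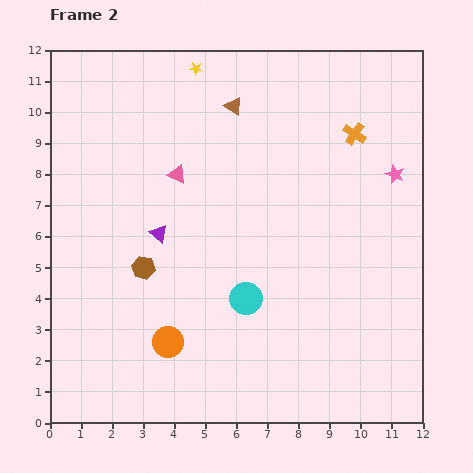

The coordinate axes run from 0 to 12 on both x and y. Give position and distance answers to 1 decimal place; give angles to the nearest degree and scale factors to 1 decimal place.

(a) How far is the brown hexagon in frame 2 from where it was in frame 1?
3.6

The brown hexagon moved from (5.3, 2.2) to (3.0, 5.0), a distance of √(2.3² + 2.8²) ≈ 3.6.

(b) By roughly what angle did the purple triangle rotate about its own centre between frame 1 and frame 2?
48° counter-clockwise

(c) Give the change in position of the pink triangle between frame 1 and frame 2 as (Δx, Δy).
(-0.4, -2.8)

The pink triangle was at (4.5, 10.8) in frame 1 and (4.1, 8.0) in frame 2.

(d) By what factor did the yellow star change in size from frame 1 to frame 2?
0.6×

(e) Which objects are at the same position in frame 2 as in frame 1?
the purple triangle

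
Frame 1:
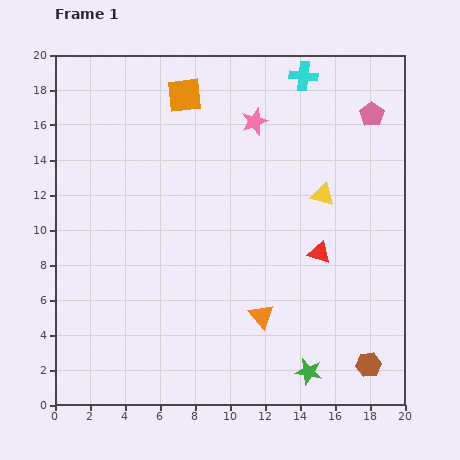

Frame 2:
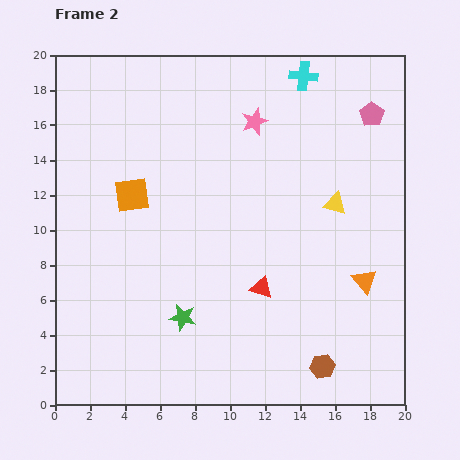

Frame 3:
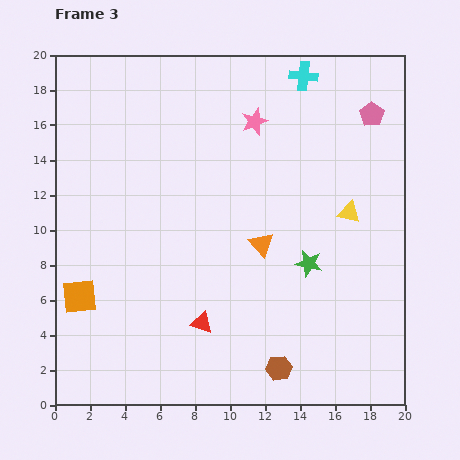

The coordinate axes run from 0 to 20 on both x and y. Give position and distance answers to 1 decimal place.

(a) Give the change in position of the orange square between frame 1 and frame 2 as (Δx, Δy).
(-3.0, -5.7)

The orange square was at (7.4, 17.7) in frame 1 and (4.4, 12.0) in frame 2.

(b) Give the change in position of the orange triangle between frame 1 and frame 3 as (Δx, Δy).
(0.0, 4.1)

The orange triangle was at (11.8, 5.1) in frame 1 and (11.8, 9.2) in frame 3.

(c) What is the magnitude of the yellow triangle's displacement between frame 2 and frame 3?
0.9

The yellow triangle moved from (16.0, 11.5) to (16.8, 11.0), a distance of √(0.8² + 0.5²) ≈ 0.9.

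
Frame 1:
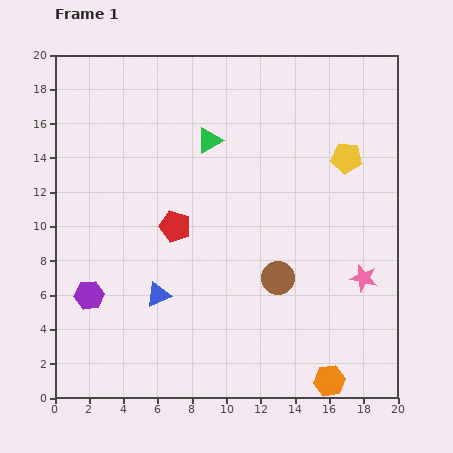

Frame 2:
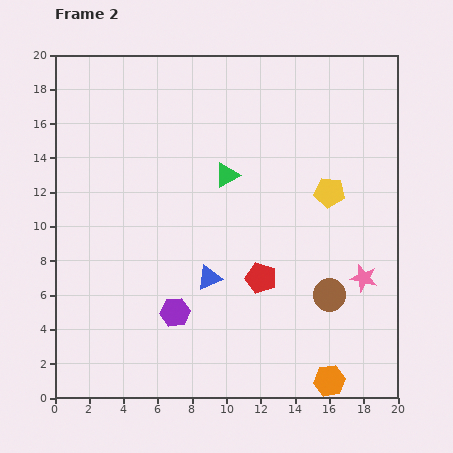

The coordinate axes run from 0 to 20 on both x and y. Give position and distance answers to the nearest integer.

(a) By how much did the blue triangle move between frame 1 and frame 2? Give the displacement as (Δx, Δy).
(3, 1)

The blue triangle was at (6, 6) in frame 1 and (9, 7) in frame 2.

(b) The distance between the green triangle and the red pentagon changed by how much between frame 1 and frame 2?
+1

Distance in frame 1: 5. Distance in frame 2: 6.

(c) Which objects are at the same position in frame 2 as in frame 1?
the pink star, the orange hexagon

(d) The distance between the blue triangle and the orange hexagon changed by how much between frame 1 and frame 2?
-2

Distance in frame 1: 11. Distance in frame 2: 9.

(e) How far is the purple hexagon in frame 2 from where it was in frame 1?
5

The purple hexagon moved from (2, 6) to (7, 5), a distance of √(5² + 1²) ≈ 5.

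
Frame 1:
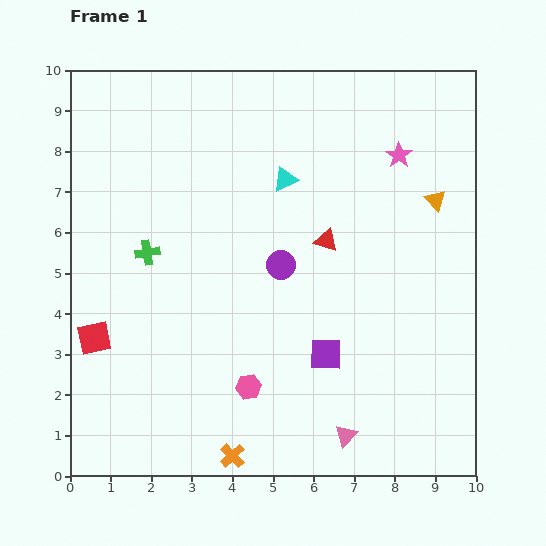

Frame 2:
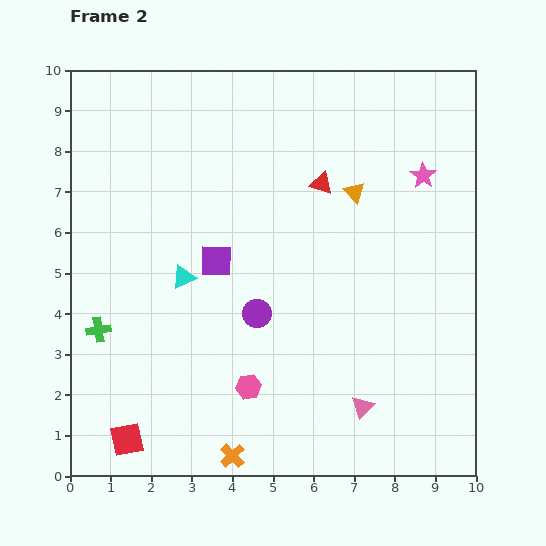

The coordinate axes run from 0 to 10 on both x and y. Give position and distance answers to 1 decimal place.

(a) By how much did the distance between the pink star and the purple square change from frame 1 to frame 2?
+0.3

Distance in frame 1: 5.2. Distance in frame 2: 5.5.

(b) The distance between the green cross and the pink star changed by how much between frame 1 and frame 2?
+2.3

Distance in frame 1: 6.6. Distance in frame 2: 8.9.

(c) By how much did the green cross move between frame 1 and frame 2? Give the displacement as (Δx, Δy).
(-1.2, -1.9)

The green cross was at (1.9, 5.5) in frame 1 and (0.7, 3.6) in frame 2.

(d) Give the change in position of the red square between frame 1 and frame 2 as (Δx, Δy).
(0.8, -2.5)

The red square was at (0.6, 3.4) in frame 1 and (1.4, 0.9) in frame 2.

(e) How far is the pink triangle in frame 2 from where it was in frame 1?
0.8

The pink triangle moved from (6.8, 1.0) to (7.2, 1.7), a distance of √(0.4² + 0.7²) ≈ 0.8.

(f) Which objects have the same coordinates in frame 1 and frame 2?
the orange cross, the pink hexagon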